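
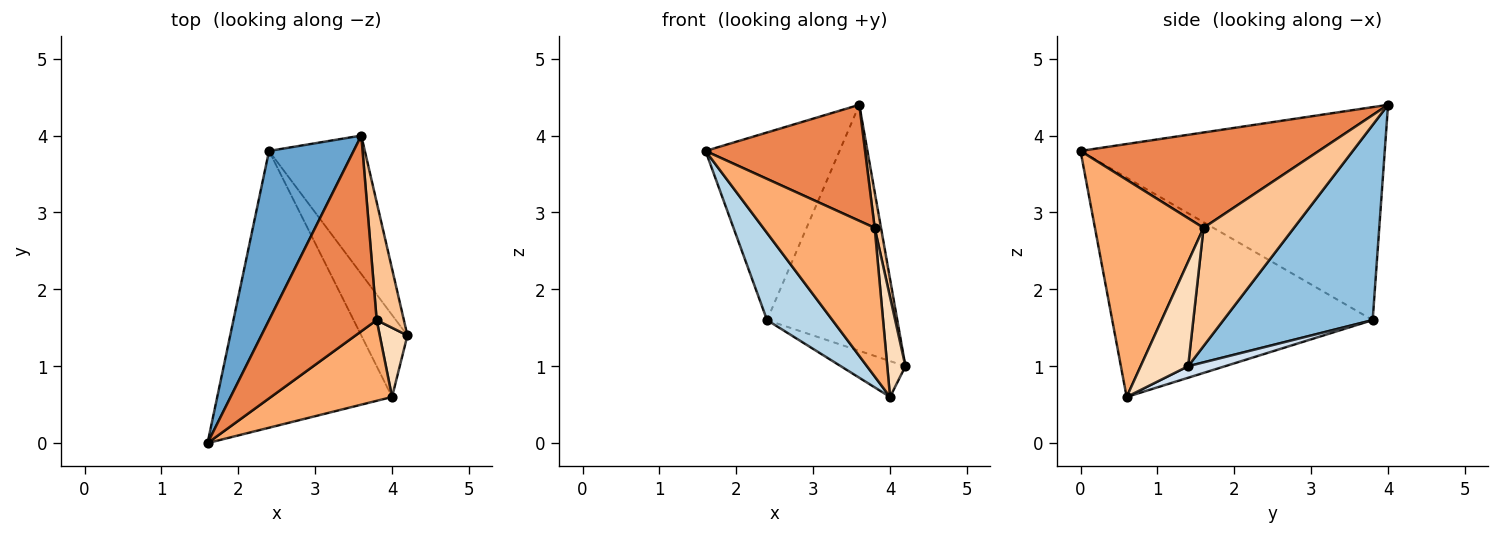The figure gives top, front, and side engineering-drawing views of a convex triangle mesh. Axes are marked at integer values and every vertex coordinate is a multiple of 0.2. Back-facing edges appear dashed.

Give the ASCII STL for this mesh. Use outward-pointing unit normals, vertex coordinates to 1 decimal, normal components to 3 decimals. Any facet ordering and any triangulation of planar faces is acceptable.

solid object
 facet normal -0.860 0.379 0.342
  outer loop
   vertex 2.4 3.8 1.6
   vertex 1.6 0.0 3.8
   vertex 3.6 4.0 4.4
  endloop
 endfacet
 facet normal 0.707 0.617 -0.347
  outer loop
   vertex 2.4 3.8 1.6
   vertex 3.6 4.0 4.4
   vertex 4.2 1.4 1.0
  endloop
 endfacet
 facet normal -0.767 -0.193 -0.612
  outer loop
   vertex 2.4 3.8 1.6
   vertex 4.0 0.6 0.6
   vertex 1.6 0.0 3.8
  endloop
 endfacet
 facet normal 0.223 0.391 -0.893
  outer loop
   vertex 2.4 3.8 1.6
   vertex 4.2 1.4 1.0
   vertex 4.0 0.6 0.6
  endloop
 endfacet
 facet normal 0.606 -0.406 0.684
  outer loop
   vertex 3.8 1.6 2.8
   vertex 3.6 4.0 4.4
   vertex 1.6 0.0 3.8
  endloop
 endfacet
 facet normal 0.650 -0.668 0.363
  outer loop
   vertex 3.8 1.6 2.8
   vertex 1.6 0.0 3.8
   vertex 4.0 0.6 0.6
  endloop
 endfacet
 facet normal 0.972 -0.068 0.224
  outer loop
   vertex 3.8 1.6 2.8
   vertex 4.2 1.4 1.0
   vertex 3.6 4.0 4.4
  endloop
 endfacet
 facet normal 0.907 -0.347 0.240
  outer loop
   vertex 3.8 1.6 2.8
   vertex 4.0 0.6 0.6
   vertex 4.2 1.4 1.0
  endloop
 endfacet
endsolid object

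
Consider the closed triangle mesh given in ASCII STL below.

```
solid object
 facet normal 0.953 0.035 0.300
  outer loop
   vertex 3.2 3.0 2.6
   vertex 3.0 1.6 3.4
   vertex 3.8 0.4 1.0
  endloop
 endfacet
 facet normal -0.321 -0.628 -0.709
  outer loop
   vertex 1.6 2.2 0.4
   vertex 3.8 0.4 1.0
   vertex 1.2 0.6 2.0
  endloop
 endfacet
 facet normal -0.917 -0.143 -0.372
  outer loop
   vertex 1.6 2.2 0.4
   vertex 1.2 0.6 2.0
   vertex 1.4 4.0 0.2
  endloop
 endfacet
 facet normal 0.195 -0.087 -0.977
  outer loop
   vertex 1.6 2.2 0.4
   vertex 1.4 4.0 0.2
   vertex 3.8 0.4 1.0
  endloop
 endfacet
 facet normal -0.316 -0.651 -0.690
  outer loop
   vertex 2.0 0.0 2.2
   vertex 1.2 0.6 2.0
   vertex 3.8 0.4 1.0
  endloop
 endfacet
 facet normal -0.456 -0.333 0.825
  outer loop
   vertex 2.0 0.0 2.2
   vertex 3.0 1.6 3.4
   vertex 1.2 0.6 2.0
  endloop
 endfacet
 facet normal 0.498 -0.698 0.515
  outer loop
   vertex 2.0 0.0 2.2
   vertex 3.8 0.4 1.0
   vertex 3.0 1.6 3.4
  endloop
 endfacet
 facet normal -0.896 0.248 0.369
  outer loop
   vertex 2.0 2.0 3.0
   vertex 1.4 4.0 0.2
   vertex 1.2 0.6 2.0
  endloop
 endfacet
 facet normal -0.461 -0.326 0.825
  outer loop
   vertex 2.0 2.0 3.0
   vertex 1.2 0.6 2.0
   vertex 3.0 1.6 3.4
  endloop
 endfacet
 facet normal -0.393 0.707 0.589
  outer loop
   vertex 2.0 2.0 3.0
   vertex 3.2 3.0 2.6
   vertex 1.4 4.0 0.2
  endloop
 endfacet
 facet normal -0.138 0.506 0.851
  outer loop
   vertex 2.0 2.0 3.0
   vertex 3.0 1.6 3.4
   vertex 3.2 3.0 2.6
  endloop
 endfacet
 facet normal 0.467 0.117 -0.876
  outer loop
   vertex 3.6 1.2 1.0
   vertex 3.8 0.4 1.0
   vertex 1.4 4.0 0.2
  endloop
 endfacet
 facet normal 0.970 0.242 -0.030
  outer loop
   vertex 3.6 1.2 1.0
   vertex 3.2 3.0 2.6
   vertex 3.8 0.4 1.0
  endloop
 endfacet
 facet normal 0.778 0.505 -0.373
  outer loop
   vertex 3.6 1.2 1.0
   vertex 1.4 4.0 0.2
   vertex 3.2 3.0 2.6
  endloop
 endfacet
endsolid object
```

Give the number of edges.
21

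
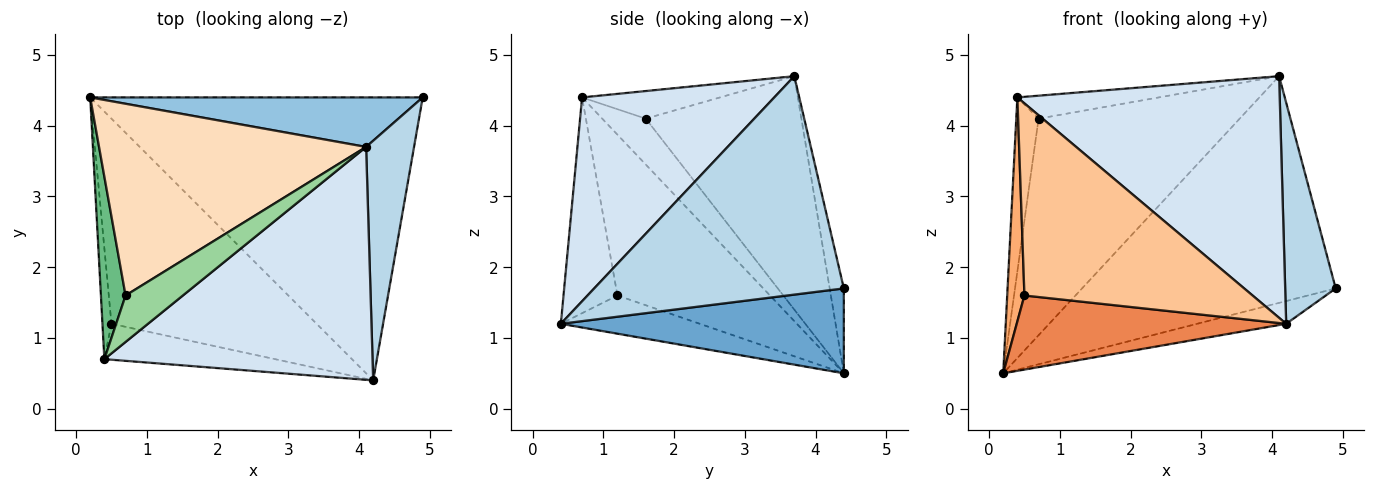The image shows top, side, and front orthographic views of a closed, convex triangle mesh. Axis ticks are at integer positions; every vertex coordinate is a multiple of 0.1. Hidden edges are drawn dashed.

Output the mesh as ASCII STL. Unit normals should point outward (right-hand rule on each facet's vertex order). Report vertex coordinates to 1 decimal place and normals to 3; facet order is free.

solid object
 facet normal 0.247 0.078 -0.966
  outer loop
   vertex 4.2 0.4 1.2
   vertex 0.2 4.4 0.5
   vertex 4.9 4.4 1.7
  endloop
 endfacet
 facet normal -0.054 0.976 0.213
  outer loop
   vertex 4.1 3.7 4.7
   vertex 4.9 4.4 1.7
   vertex 0.2 4.4 0.5
  endloop
 endfacet
 facet normal 0.958 -0.194 0.210
  outer loop
   vertex 4.1 3.7 4.7
   vertex 4.2 0.4 1.2
   vertex 4.9 4.4 1.7
  endloop
 endfacet
 facet normal 0.467 -0.637 0.614
  outer loop
   vertex 0.4 0.7 4.4
   vertex 4.2 0.4 1.2
   vertex 4.1 3.7 4.7
  endloop
 endfacet
 facet normal -0.173 -0.335 -0.926
  outer loop
   vertex 0.5 1.2 1.6
   vertex 0.2 4.4 0.5
   vertex 4.2 0.4 1.2
  endloop
 endfacet
 facet normal -0.992 -0.112 -0.055
  outer loop
   vertex 0.5 1.2 1.6
   vertex 0.4 0.7 4.4
   vertex 0.2 4.4 0.5
  endloop
 endfacet
 facet normal -0.226 -0.957 -0.179
  outer loop
   vertex 0.5 1.2 1.6
   vertex 4.2 0.4 1.2
   vertex 0.4 0.7 4.4
  endloop
 endfacet
 facet normal -0.501 0.648 0.574
  outer loop
   vertex 0.7 1.6 4.1
   vertex 4.1 3.7 4.7
   vertex 0.2 4.4 0.5
  endloop
 endfacet
 facet normal -0.803 0.411 0.432
  outer loop
   vertex 0.7 1.6 4.1
   vertex 0.2 4.4 0.5
   vertex 0.4 0.7 4.4
  endloop
 endfacet
 facet normal -0.396 0.407 0.823
  outer loop
   vertex 0.7 1.6 4.1
   vertex 0.4 0.7 4.4
   vertex 4.1 3.7 4.7
  endloop
 endfacet
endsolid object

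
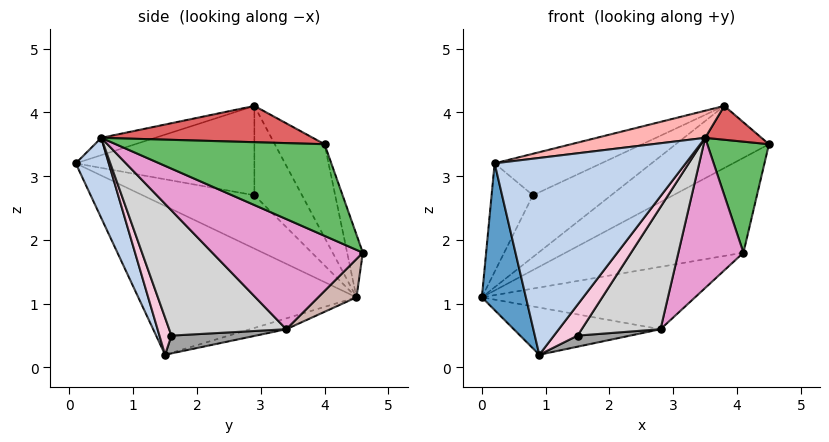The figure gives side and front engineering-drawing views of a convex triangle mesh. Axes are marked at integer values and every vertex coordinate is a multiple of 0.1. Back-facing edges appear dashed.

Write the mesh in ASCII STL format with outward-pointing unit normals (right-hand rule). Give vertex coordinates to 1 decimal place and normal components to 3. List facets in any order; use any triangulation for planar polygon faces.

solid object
 facet normal -0.933 -0.188 -0.306
  outer loop
   vertex 0.9 1.5 0.2
   vertex 0.2 0.1 3.2
   vertex 0.0 4.5 1.1
  endloop
 endfacet
 facet normal 0.157 -0.908 -0.387
  outer loop
   vertex 3.5 0.5 3.6
   vertex 0.2 0.1 3.2
   vertex 0.9 1.5 0.2
  endloop
 endfacet
 facet normal -0.727 0.269 0.632
  outer loop
   vertex 0.8 2.9 2.7
   vertex 0.0 4.5 1.1
   vertex 0.2 0.1 3.2
  endloop
 endfacet
 facet normal -0.082 0.934 0.349
  outer loop
   vertex 4.1 4.6 1.8
   vertex 0.0 4.5 1.1
   vertex 4.5 4.0 3.5
  endloop
 endfacet
 facet normal 0.912 -0.269 -0.310
  outer loop
   vertex 4.1 4.6 1.8
   vertex 4.5 4.0 3.5
   vertex 3.5 0.5 3.6
  endloop
 endfacet
 facet normal -0.410 0.245 0.879
  outer loop
   vertex 3.8 2.9 4.1
   vertex 0.8 2.9 2.7
   vertex 0.2 0.1 3.2
  endloop
 endfacet
 facet normal 0.808 -0.215 0.548
  outer loop
   vertex 3.8 2.9 4.1
   vertex 3.5 0.5 3.6
   vertex 4.5 4.0 3.5
  endloop
 endfacet
 facet normal -0.095 -0.192 0.977
  outer loop
   vertex 3.8 2.9 4.1
   vertex 0.2 0.1 3.2
   vertex 3.5 0.5 3.6
  endloop
 endfacet
 facet normal -0.322 0.603 0.730
  outer loop
   vertex 3.8 2.9 4.1
   vertex 4.5 4.0 3.5
   vertex 0.0 4.5 1.1
  endloop
 endfacet
 facet normal -0.347 0.571 0.744
  outer loop
   vertex 3.8 2.9 4.1
   vertex 0.0 4.5 1.1
   vertex 0.8 2.9 2.7
  endloop
 endfacet
 facet normal -0.066 0.268 -0.961
  outer loop
   vertex 2.8 3.4 0.6
   vertex 0.9 1.5 0.2
   vertex 0.0 4.5 1.1
  endloop
 endfacet
 facet normal 0.114 0.638 -0.762
  outer loop
   vertex 2.8 3.4 0.6
   vertex 0.0 4.5 1.1
   vertex 4.1 4.6 1.8
  endloop
 endfacet
 facet normal 0.788 -0.341 -0.513
  outer loop
   vertex 2.8 3.4 0.6
   vertex 4.1 4.6 1.8
   vertex 3.5 0.5 3.6
  endloop
 endfacet
 facet normal 0.387 -0.762 -0.520
  outer loop
   vertex 1.5 1.6 0.5
   vertex 3.5 0.5 3.6
   vertex 0.9 1.5 0.2
  endloop
 endfacet
 facet normal 0.466 -0.290 -0.836
  outer loop
   vertex 1.5 1.6 0.5
   vertex 0.9 1.5 0.2
   vertex 2.8 3.4 0.6
  endloop
 endfacet
 facet normal 0.669 -0.450 -0.591
  outer loop
   vertex 1.5 1.6 0.5
   vertex 2.8 3.4 0.6
   vertex 3.5 0.5 3.6
  endloop
 endfacet
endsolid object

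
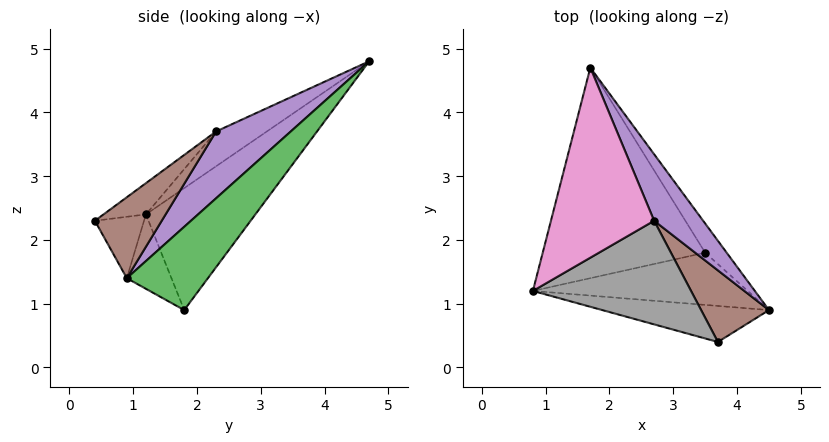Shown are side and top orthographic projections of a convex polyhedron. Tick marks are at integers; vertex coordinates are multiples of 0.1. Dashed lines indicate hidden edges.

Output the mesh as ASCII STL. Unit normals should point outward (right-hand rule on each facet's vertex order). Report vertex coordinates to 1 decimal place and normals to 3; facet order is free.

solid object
 facet normal -0.245 -0.664 -0.706
  outer loop
   vertex 3.5 1.8 0.9
   vertex 4.5 0.9 1.4
   vertex 0.8 1.2 2.4
  endloop
 endfacet
 facet normal -0.491 0.575 -0.654
  outer loop
   vertex 3.5 1.8 0.9
   vertex 0.8 1.2 2.4
   vertex 1.7 4.7 4.8
  endloop
 endfacet
 facet normal 0.707 0.684 -0.182
  outer loop
   vertex 3.5 1.8 0.9
   vertex 1.7 4.7 4.8
   vertex 4.5 0.9 1.4
  endloop
 endfacet
 facet normal -0.228 -0.751 -0.620
  outer loop
   vertex 3.7 0.4 2.3
   vertex 0.8 1.2 2.4
   vertex 4.5 0.9 1.4
  endloop
 endfacet
 facet normal 0.805 0.065 0.590
  outer loop
   vertex 2.7 2.3 3.7
   vertex 4.5 0.9 1.4
   vertex 1.7 4.7 4.8
  endloop
 endfacet
 facet normal 0.765 -0.070 0.641
  outer loop
   vertex 2.7 2.3 3.7
   vertex 3.7 0.4 2.3
   vertex 4.5 0.9 1.4
  endloop
 endfacet
 facet normal -0.278 -0.494 0.824
  outer loop
   vertex 2.7 2.3 3.7
   vertex 1.7 4.7 4.8
   vertex 0.8 1.2 2.4
  endloop
 endfacet
 facet normal -0.149 -0.636 0.757
  outer loop
   vertex 2.7 2.3 3.7
   vertex 0.8 1.2 2.4
   vertex 3.7 0.4 2.3
  endloop
 endfacet
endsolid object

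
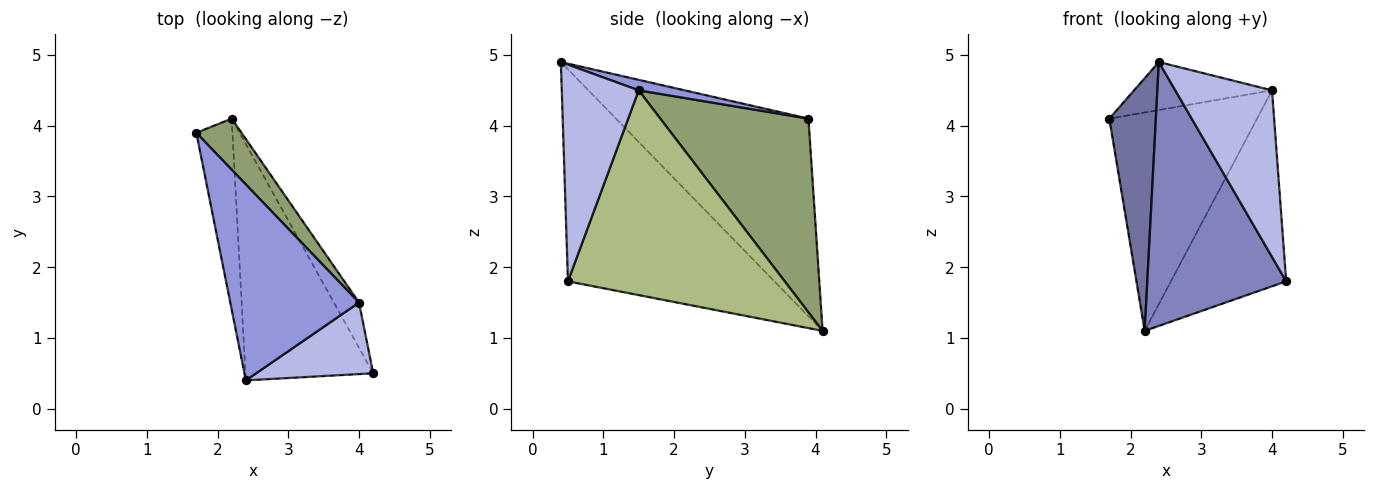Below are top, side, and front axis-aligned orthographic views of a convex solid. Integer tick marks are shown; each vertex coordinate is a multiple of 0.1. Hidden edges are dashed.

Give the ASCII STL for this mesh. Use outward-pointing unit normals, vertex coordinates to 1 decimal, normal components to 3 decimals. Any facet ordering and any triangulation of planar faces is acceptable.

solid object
 facet normal -0.957 -0.231 -0.175
  outer loop
   vertex 2.2 4.1 1.1
   vertex 2.4 0.4 4.9
   vertex 1.7 3.9 4.1
  endloop
 endfacet
 facet normal -0.742 -0.499 -0.447
  outer loop
   vertex 2.2 4.1 1.1
   vertex 4.2 0.5 1.8
   vertex 2.4 0.4 4.9
  endloop
 endfacet
 facet normal 0.079 0.237 0.968
  outer loop
   vertex 4.0 1.5 4.5
   vertex 1.7 3.9 4.1
   vertex 2.4 0.4 4.9
  endloop
 endfacet
 facet normal 0.590 -0.742 0.319
  outer loop
   vertex 4.0 1.5 4.5
   vertex 2.4 0.4 4.9
   vertex 4.2 0.5 1.8
  endloop
 endfacet
 facet normal 0.699 0.697 0.163
  outer loop
   vertex 4.0 1.5 4.5
   vertex 2.2 4.1 1.1
   vertex 1.7 3.9 4.1
  endloop
 endfacet
 facet normal 0.878 0.467 -0.108
  outer loop
   vertex 4.0 1.5 4.5
   vertex 4.2 0.5 1.8
   vertex 2.2 4.1 1.1
  endloop
 endfacet
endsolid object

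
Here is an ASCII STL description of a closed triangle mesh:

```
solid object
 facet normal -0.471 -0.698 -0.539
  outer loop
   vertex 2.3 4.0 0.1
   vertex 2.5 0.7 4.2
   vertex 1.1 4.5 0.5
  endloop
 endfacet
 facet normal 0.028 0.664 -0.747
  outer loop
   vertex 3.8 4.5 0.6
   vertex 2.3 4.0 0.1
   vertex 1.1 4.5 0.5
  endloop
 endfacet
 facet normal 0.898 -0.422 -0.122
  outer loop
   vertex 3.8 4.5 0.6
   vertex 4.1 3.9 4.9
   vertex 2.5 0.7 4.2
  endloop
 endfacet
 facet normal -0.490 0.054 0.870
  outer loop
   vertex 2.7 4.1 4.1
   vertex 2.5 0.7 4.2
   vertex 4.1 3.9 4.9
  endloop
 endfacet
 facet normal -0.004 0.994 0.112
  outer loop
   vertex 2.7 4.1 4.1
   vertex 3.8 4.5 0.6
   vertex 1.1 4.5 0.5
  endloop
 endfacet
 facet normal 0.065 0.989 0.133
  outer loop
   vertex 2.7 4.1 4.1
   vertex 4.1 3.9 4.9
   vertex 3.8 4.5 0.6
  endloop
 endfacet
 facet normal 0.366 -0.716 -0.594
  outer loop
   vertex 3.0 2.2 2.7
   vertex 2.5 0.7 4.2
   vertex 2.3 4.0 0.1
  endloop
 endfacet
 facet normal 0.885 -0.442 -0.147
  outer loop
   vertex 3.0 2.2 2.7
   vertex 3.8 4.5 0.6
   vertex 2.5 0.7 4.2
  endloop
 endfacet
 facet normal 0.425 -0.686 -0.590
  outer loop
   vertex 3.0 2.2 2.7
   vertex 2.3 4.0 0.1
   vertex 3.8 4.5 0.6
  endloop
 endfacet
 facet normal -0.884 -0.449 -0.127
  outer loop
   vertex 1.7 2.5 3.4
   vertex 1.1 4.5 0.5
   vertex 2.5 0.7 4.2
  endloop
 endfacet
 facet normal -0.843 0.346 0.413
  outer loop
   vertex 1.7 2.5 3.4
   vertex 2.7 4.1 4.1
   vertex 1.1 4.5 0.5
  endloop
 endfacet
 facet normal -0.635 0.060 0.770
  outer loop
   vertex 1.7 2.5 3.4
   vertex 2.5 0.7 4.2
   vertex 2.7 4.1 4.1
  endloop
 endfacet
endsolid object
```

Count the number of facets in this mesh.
12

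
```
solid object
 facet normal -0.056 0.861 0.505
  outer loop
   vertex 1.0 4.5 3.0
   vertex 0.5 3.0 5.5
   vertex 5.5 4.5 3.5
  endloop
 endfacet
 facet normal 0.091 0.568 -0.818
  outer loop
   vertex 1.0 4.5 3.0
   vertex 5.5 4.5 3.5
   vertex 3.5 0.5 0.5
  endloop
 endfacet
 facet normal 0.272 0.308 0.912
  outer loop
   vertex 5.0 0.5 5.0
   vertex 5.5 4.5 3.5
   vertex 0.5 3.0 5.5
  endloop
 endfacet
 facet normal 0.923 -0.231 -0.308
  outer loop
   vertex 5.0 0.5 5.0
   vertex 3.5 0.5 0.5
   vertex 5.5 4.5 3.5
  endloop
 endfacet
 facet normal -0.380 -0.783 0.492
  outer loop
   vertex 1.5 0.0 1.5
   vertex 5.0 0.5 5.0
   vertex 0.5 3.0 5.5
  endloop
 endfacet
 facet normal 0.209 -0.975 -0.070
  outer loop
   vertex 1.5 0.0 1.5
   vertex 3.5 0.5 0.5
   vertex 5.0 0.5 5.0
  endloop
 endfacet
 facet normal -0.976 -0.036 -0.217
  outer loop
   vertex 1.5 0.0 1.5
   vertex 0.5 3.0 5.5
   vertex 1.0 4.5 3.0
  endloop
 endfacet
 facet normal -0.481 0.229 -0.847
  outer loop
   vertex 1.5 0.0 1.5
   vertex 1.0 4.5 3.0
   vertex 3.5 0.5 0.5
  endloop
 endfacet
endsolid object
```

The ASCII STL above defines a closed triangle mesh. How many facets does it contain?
8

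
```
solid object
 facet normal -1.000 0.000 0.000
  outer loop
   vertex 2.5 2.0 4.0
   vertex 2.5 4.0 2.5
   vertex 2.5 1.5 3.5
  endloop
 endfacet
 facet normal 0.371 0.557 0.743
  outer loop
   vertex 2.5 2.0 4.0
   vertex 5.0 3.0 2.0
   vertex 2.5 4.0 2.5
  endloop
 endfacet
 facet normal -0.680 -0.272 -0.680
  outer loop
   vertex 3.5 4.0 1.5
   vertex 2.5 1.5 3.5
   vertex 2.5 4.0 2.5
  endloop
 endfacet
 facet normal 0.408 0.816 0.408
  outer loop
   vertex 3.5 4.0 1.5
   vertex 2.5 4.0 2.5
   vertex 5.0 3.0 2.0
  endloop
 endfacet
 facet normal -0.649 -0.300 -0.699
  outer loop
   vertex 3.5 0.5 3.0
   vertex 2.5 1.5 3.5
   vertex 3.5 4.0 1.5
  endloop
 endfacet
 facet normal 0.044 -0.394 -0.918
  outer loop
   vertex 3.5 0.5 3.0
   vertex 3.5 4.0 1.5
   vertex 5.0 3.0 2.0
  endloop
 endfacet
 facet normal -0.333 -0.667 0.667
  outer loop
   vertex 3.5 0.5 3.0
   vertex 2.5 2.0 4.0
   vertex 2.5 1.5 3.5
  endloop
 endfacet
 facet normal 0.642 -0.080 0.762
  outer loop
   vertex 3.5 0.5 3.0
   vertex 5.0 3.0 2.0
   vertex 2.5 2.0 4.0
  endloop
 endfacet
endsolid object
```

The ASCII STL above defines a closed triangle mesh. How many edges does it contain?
12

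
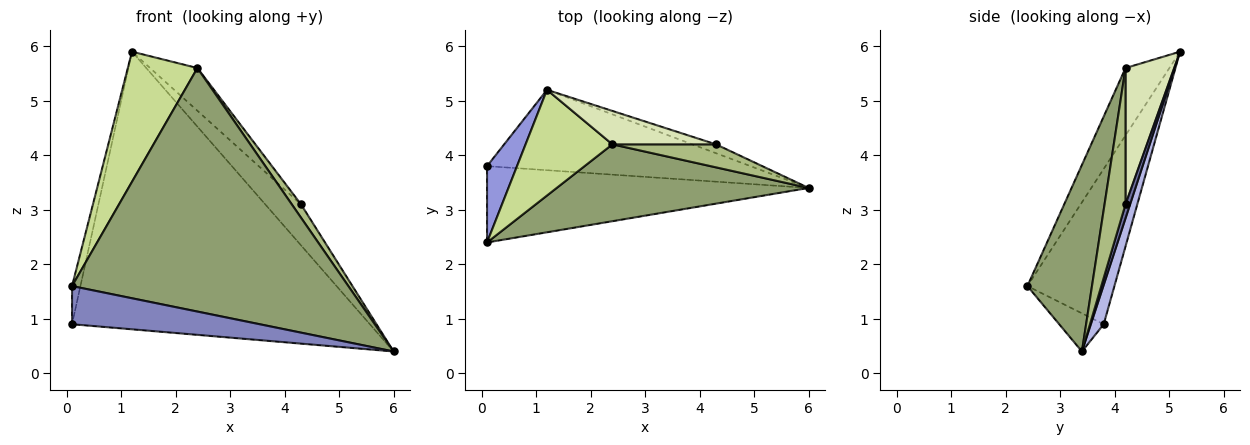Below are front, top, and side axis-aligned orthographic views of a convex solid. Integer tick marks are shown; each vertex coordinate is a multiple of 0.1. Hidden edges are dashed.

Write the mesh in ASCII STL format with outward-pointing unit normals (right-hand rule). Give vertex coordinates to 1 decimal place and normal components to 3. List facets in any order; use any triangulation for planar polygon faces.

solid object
 facet normal 0.124 0.970 -0.210
  outer loop
   vertex 4.3 4.2 3.1
   vertex 6.0 3.4 0.4
   vertex 1.2 5.2 5.9
  endloop
 endfacet
 facet normal -0.106 -0.445 -0.889
  outer loop
   vertex 0.1 3.8 0.9
   vertex 6.0 3.4 0.4
   vertex 0.1 2.4 1.6
  endloop
 endfacet
 facet normal -0.978 0.094 0.189
  outer loop
   vertex 0.1 3.8 0.9
   vertex 0.1 2.4 1.6
   vertex 1.2 5.2 5.9
  endloop
 endfacet
 facet normal 0.042 0.960 -0.278
  outer loop
   vertex 0.1 3.8 0.9
   vertex 1.2 5.2 5.9
   vertex 6.0 3.4 0.4
  endloop
 endfacet
 facet normal 0.218 -0.931 0.294
  outer loop
   vertex 2.4 4.2 5.6
   vertex 0.1 2.4 1.6
   vertex 6.0 3.4 0.4
  endloop
 endfacet
 facet normal 0.751 -0.331 0.571
  outer loop
   vertex 2.4 4.2 5.6
   vertex 6.0 3.4 0.4
   vertex 4.3 4.2 3.1
  endloop
 endfacet
 facet normal -0.439 -0.697 0.566
  outer loop
   vertex 2.4 4.2 5.6
   vertex 1.2 5.2 5.9
   vertex 0.1 2.4 1.6
  endloop
 endfacet
 facet normal 0.630 0.612 0.479
  outer loop
   vertex 2.4 4.2 5.6
   vertex 4.3 4.2 3.1
   vertex 1.2 5.2 5.9
  endloop
 endfacet
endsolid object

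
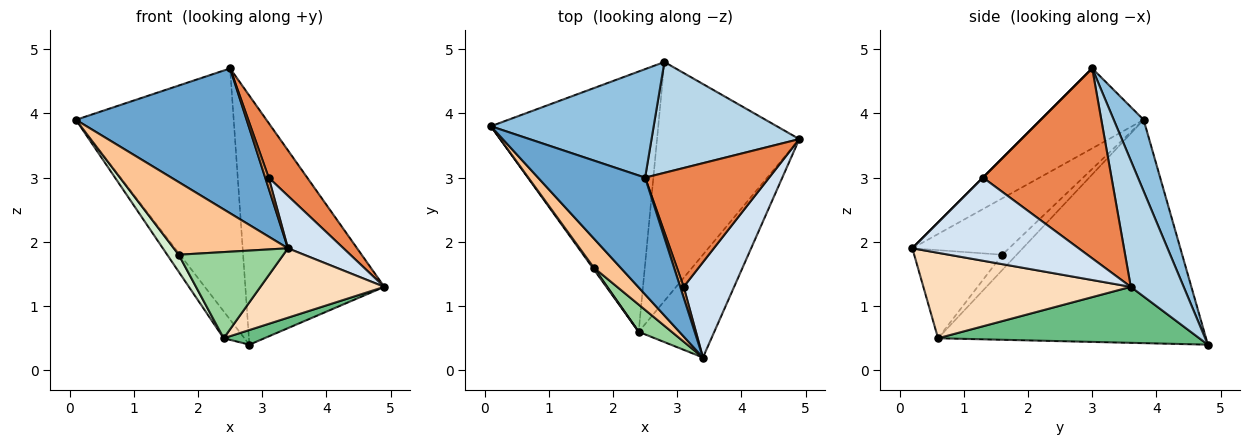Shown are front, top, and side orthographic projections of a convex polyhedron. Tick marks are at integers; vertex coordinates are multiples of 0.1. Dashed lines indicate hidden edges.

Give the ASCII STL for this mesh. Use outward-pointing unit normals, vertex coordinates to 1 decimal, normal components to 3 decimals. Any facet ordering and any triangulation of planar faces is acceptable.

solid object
 facet normal -0.424 -0.705 0.568
  outer loop
   vertex 2.5 3.0 4.7
   vertex 0.1 3.8 3.9
   vertex 3.4 0.2 1.9
  endloop
 endfacet
 facet normal 0.171 0.904 0.391
  outer loop
   vertex 2.8 4.8 0.4
   vertex 0.1 3.8 3.9
   vertex 2.5 3.0 4.7
  endloop
 endfacet
 facet normal 0.328 0.863 0.384
  outer loop
   vertex 2.8 4.8 0.4
   vertex 2.5 3.0 4.7
   vertex 4.9 3.6 1.3
  endloop
 endfacet
 facet normal 0.822 -0.275 0.499
  outer loop
   vertex 3.1 1.3 3.0
   vertex 3.4 0.2 1.9
   vertex 4.9 3.6 1.3
  endloop
 endfacet
 facet normal 0.812 -0.244 0.530
  outer loop
   vertex 3.1 1.3 3.0
   vertex 4.9 3.6 1.3
   vertex 2.5 3.0 4.7
  endloop
 endfacet
 facet normal 0.000 -0.707 0.707
  outer loop
   vertex 3.1 1.3 3.0
   vertex 2.5 3.0 4.7
   vertex 3.4 0.2 1.9
  endloop
 endfacet
 facet normal -0.618 -0.729 0.293
  outer loop
   vertex 1.7 1.6 1.8
   vertex 3.4 0.2 1.9
   vertex 0.1 3.8 3.9
  endloop
 endfacet
 facet normal 0.684 -0.408 -0.605
  outer loop
   vertex 2.4 0.6 0.5
   vertex 4.9 3.6 1.3
   vertex 3.4 0.2 1.9
  endloop
 endfacet
 facet normal 0.366 -0.057 -0.929
  outer loop
   vertex 2.4 0.6 0.5
   vertex 2.8 4.8 0.4
   vertex 4.9 3.6 1.3
  endloop
 endfacet
 facet normal -0.626 -0.744 0.235
  outer loop
   vertex 2.4 0.6 0.5
   vertex 3.4 0.2 1.9
   vertex 1.7 1.6 1.8
  endloop
 endfacet
 facet normal -0.799 0.062 -0.599
  outer loop
   vertex 2.4 0.6 0.5
   vertex 0.1 3.8 3.9
   vertex 2.8 4.8 0.4
  endloop
 endfacet
 facet normal -0.778 -0.625 0.061
  outer loop
   vertex 2.4 0.6 0.5
   vertex 1.7 1.6 1.8
   vertex 0.1 3.8 3.9
  endloop
 endfacet
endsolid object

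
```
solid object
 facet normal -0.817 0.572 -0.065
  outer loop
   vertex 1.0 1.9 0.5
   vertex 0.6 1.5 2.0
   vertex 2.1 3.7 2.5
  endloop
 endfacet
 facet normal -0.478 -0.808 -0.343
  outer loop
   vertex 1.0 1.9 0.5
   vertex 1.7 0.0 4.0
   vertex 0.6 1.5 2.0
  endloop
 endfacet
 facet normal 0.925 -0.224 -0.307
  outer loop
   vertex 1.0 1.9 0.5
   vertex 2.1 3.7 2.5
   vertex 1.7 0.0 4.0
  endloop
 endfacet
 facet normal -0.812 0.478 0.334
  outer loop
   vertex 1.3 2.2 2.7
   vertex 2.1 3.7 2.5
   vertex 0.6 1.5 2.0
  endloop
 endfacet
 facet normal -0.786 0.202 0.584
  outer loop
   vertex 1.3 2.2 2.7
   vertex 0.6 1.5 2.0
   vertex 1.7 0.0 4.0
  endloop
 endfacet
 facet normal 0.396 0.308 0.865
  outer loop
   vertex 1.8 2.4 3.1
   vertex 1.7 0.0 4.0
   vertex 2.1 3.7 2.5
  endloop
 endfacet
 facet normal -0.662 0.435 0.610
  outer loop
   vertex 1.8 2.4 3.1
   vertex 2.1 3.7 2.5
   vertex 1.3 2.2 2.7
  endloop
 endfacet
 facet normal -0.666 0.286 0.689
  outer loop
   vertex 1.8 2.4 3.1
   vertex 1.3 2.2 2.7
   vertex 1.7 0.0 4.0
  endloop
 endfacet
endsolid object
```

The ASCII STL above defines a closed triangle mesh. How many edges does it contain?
12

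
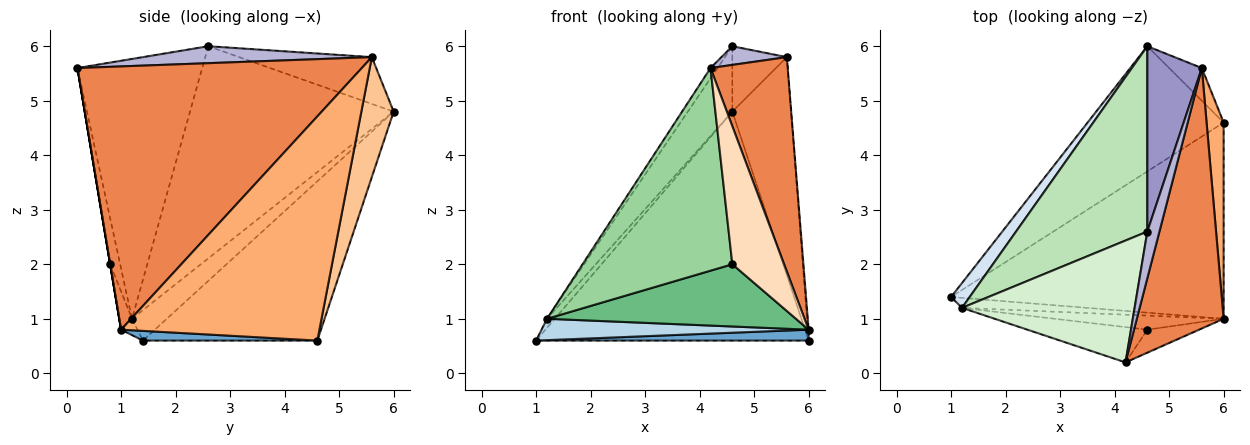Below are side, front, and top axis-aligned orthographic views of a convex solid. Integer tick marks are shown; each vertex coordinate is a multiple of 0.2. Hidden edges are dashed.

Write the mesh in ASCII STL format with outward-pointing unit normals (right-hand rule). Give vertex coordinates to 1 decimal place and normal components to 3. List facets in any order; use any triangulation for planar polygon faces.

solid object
 facet normal 0.035 -0.055 -0.998
  outer loop
   vertex 6.0 4.6 0.6
   vertex 6.0 1.0 0.8
   vertex 1.0 1.4 0.6
  endloop
 endfacet
 facet normal -0.490 0.765 -0.418
  outer loop
   vertex 6.0 4.6 0.6
   vertex 1.0 1.4 0.6
   vertex 4.6 6.0 4.8
  endloop
 endfacet
 facet normal -0.055 -0.904 -0.424
  outer loop
   vertex 1.2 1.2 1.0
   vertex 1.0 1.4 0.6
   vertex 6.0 1.0 0.8
  endloop
 endfacet
 facet normal -0.838 0.188 0.513
  outer loop
   vertex 1.2 1.2 1.0
   vertex 4.6 6.0 4.8
   vertex 1.0 1.4 0.6
  endloop
 endfacet
 facet normal 0.920 -0.250 0.303
  outer loop
   vertex 5.6 5.6 5.8
   vertex 4.2 0.2 5.6
   vertex 6.0 1.0 0.8
  endloop
 endfacet
 facet normal 0.997 0.004 0.076
  outer loop
   vertex 5.6 5.6 5.8
   vertex 6.0 1.0 0.8
   vertex 6.0 4.6 0.6
  endloop
 endfacet
 facet normal 0.478 0.869 -0.130
  outer loop
   vertex 5.6 5.6 5.8
   vertex 6.0 4.6 0.6
   vertex 4.6 6.0 4.8
  endloop
 endfacet
 facet normal 0.000 -0.986 -0.164
  outer loop
   vertex 4.6 0.8 2.0
   vertex 6.0 1.0 0.8
   vertex 4.2 0.2 5.6
  endloop
 endfacet
 facet normal -0.050 -0.974 -0.220
  outer loop
   vertex 4.6 0.8 2.0
   vertex 1.2 1.2 1.0
   vertex 6.0 1.0 0.8
  endloop
 endfacet
 facet normal -0.065 -0.983 -0.171
  outer loop
   vertex 4.6 0.8 2.0
   vertex 4.2 0.2 5.6
   vertex 1.2 1.2 1.0
  endloop
 endfacet
 facet normal -0.836 0.183 0.517
  outer loop
   vertex 4.6 2.6 6.0
   vertex 4.6 6.0 4.8
   vertex 1.2 1.2 1.0
  endloop
 endfacet
 facet normal -0.832 0.047 0.553
  outer loop
   vertex 4.6 2.6 6.0
   vertex 1.2 1.2 1.0
   vertex 4.2 0.2 5.6
  endloop
 endfacet
 facet normal -0.629 0.259 0.733
  outer loop
   vertex 4.6 2.6 6.0
   vertex 5.6 5.6 5.8
   vertex 4.6 6.0 4.8
  endloop
 endfacet
 facet normal 0.793 -0.226 0.566
  outer loop
   vertex 4.6 2.6 6.0
   vertex 4.2 0.2 5.6
   vertex 5.6 5.6 5.8
  endloop
 endfacet
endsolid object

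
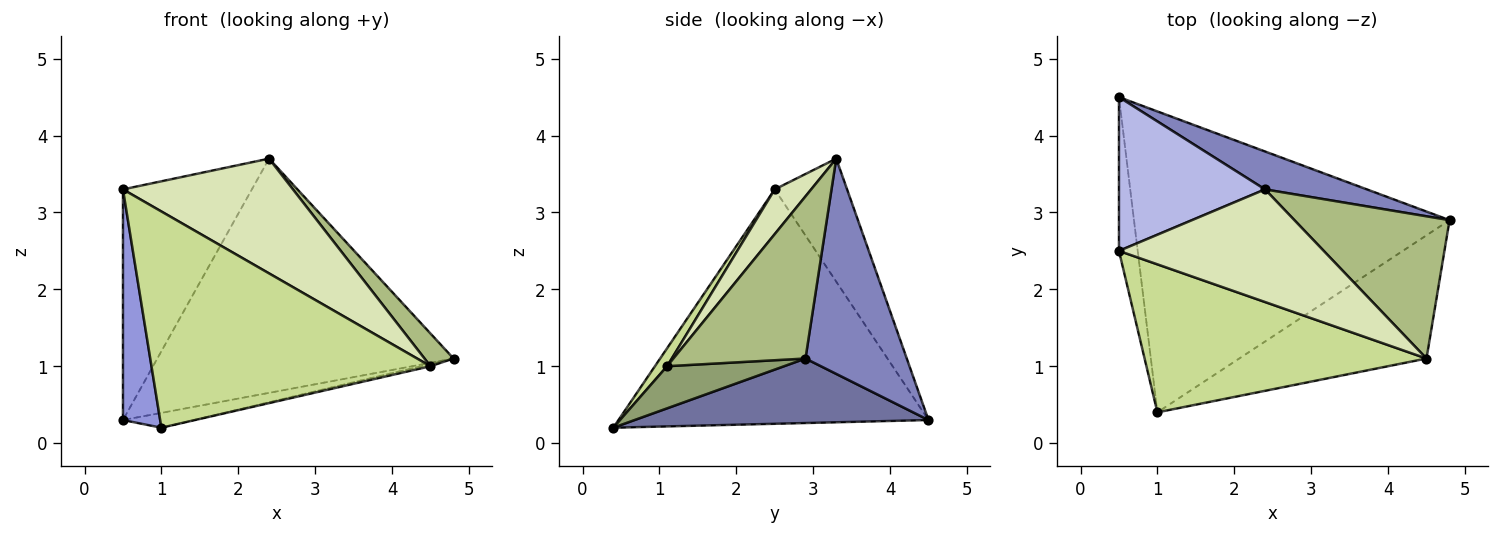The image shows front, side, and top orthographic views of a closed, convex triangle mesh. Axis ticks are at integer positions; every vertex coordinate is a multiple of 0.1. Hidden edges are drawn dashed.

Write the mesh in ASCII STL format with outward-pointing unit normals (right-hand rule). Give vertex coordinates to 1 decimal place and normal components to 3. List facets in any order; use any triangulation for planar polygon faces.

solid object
 facet normal 0.200 0.048 -0.979
  outer loop
   vertex 1.0 0.4 0.2
   vertex 0.5 4.5 0.3
   vertex 4.8 2.9 1.1
  endloop
 endfacet
 facet normal 0.320 0.935 0.151
  outer loop
   vertex 2.4 3.3 3.7
   vertex 4.8 2.9 1.1
   vertex 0.5 4.5 0.3
  endloop
 endfacet
 facet normal -0.990 -0.119 -0.079
  outer loop
   vertex 0.5 2.5 3.3
   vertex 0.5 4.5 0.3
   vertex 1.0 0.4 0.2
  endloop
 endfacet
 facet normal -0.423 0.754 0.503
  outer loop
   vertex 0.5 2.5 3.3
   vertex 2.4 3.3 3.7
   vertex 0.5 4.5 0.3
  endloop
 endfacet
 facet normal 0.219 0.018 -0.975
  outer loop
   vertex 4.5 1.1 1.0
   vertex 1.0 0.4 0.2
   vertex 4.8 2.9 1.1
  endloop
 endfacet
 facet normal 0.714 -0.157 0.683
  outer loop
   vertex 4.5 1.1 1.0
   vertex 4.8 2.9 1.1
   vertex 2.4 3.3 3.7
  endloop
 endfacet
 facet normal 0.036 -0.825 0.564
  outer loop
   vertex 4.5 1.1 1.0
   vertex 0.5 2.5 3.3
   vertex 1.0 0.4 0.2
  endloop
 endfacet
 facet normal 0.151 -0.705 0.692
  outer loop
   vertex 4.5 1.1 1.0
   vertex 2.4 3.3 3.7
   vertex 0.5 2.5 3.3
  endloop
 endfacet
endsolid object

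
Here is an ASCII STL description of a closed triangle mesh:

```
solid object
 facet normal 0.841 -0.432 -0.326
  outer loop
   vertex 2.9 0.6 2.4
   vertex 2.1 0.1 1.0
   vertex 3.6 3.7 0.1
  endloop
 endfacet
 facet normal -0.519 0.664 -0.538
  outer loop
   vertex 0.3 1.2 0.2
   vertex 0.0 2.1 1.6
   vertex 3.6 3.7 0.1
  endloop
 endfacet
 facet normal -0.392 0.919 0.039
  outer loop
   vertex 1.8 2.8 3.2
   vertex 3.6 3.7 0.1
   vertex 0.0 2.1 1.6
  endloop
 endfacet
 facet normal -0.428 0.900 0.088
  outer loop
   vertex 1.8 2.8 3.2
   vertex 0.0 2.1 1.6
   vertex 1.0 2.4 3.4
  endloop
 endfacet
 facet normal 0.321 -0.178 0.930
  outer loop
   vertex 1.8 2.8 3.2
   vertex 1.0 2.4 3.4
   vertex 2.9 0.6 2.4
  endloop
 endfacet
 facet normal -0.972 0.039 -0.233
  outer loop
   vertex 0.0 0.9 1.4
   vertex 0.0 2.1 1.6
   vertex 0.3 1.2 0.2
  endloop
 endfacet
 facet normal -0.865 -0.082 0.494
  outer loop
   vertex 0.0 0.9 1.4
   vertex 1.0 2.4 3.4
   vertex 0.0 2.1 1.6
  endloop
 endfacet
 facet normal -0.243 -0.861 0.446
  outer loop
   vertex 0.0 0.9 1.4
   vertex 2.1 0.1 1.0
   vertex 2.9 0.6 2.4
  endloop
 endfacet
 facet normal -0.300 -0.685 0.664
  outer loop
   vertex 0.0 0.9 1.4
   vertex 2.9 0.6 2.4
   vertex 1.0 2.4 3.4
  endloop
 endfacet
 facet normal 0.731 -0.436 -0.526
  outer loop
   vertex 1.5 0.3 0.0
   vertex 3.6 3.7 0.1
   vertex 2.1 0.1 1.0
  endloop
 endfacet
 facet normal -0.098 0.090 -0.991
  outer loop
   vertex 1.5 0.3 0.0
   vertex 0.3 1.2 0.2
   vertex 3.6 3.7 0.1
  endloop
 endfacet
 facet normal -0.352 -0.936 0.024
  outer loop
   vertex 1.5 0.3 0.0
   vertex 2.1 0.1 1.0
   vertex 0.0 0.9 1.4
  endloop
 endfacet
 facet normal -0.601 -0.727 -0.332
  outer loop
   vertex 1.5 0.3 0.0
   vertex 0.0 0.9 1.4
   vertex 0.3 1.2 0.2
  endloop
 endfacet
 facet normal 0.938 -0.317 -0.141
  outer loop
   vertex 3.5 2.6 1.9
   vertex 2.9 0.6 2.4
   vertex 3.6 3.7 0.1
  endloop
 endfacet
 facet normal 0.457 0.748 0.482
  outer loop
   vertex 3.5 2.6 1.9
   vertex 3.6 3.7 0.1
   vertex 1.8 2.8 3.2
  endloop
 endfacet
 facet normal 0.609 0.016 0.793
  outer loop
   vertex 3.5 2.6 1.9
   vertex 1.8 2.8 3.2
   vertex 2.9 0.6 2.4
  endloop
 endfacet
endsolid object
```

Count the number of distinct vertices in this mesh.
10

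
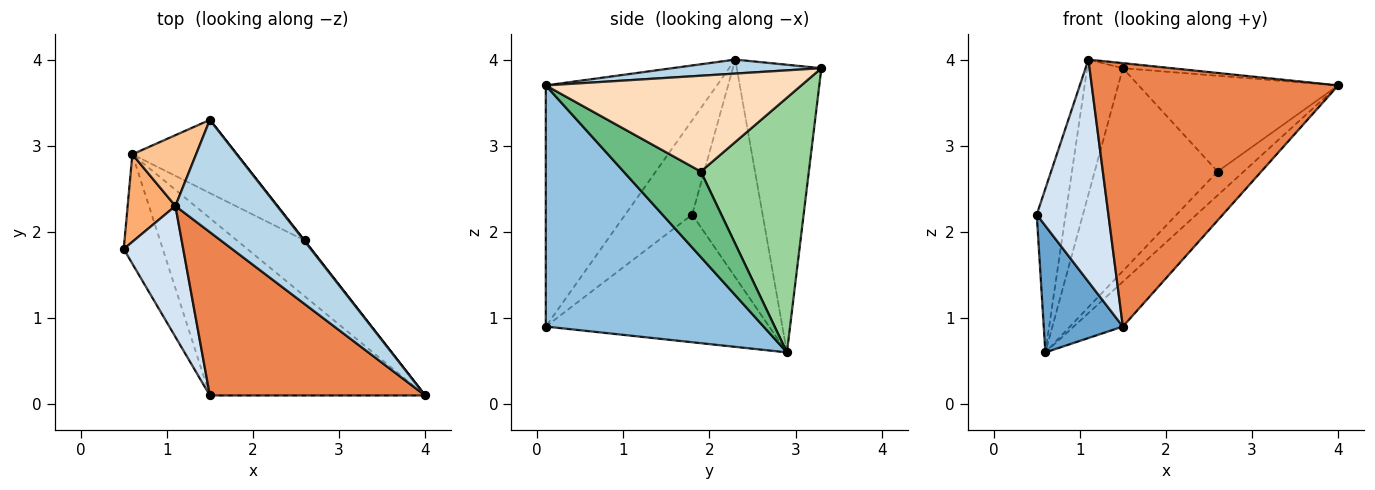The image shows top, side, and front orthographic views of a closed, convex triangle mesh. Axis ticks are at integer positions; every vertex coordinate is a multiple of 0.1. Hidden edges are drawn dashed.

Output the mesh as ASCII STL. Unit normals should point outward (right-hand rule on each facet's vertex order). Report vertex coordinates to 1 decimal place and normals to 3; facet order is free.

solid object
 facet normal -0.906 -0.321 -0.277
  outer loop
   vertex 1.5 0.1 0.9
   vertex 0.5 1.8 2.2
   vertex 0.6 2.9 0.6
  endloop
 endfacet
 facet normal 0.736 0.166 -0.657
  outer loop
   vertex 1.5 0.1 0.9
   vertex 0.6 2.9 0.6
   vertex 4.0 0.1 3.7
  endloop
 endfacet
 facet normal 0.136 0.045 0.990
  outer loop
   vertex 1.1 2.3 4.0
   vertex 4.0 0.1 3.7
   vertex 1.5 3.3 3.9
  endloop
 endfacet
 facet normal -0.627 -0.671 0.395
  outer loop
   vertex 1.1 2.3 4.0
   vertex 0.5 1.8 2.2
   vertex 1.5 0.1 0.9
  endloop
 endfacet
 facet normal -0.508 -0.732 0.454
  outer loop
   vertex 1.1 2.3 4.0
   vertex 1.5 0.1 0.9
   vertex 4.0 0.1 3.7
  endloop
 endfacet
 facet normal -0.907 0.372 0.199
  outer loop
   vertex 1.1 2.3 4.0
   vertex 0.6 2.9 0.6
   vertex 0.5 1.8 2.2
  endloop
 endfacet
 facet normal -0.903 0.381 0.200
  outer loop
   vertex 1.1 2.3 4.0
   vertex 1.5 3.3 3.9
   vertex 0.6 2.9 0.6
  endloop
 endfacet
 facet normal 0.788 0.615 0.004
  outer loop
   vertex 2.6 1.9 2.7
   vertex 1.5 3.3 3.9
   vertex 4.0 0.1 3.7
  endloop
 endfacet
 facet normal 0.758 0.256 -0.600
  outer loop
   vertex 2.6 1.9 2.7
   vertex 4.0 0.1 3.7
   vertex 0.6 2.9 0.6
  endloop
 endfacet
 facet normal 0.637 0.725 -0.262
  outer loop
   vertex 2.6 1.9 2.7
   vertex 0.6 2.9 0.6
   vertex 1.5 3.3 3.9
  endloop
 endfacet
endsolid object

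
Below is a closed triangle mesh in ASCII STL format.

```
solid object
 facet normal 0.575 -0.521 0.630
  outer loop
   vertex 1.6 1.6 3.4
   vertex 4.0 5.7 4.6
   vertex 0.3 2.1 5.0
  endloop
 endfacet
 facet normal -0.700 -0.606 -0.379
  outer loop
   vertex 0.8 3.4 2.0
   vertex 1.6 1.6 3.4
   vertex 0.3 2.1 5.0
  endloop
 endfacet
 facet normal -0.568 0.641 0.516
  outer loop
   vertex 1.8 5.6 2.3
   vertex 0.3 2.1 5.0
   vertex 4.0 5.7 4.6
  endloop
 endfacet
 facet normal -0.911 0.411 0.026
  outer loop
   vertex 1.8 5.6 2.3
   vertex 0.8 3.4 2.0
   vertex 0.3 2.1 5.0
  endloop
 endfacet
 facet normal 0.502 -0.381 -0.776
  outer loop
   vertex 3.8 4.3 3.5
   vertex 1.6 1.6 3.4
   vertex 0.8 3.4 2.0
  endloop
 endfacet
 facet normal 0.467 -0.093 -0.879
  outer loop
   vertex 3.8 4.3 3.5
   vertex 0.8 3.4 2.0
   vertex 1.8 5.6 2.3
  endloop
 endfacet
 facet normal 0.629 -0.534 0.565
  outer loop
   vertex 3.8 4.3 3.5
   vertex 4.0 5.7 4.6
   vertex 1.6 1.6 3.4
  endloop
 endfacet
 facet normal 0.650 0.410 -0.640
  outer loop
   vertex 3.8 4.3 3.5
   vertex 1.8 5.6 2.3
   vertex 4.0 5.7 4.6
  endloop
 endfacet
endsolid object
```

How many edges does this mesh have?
12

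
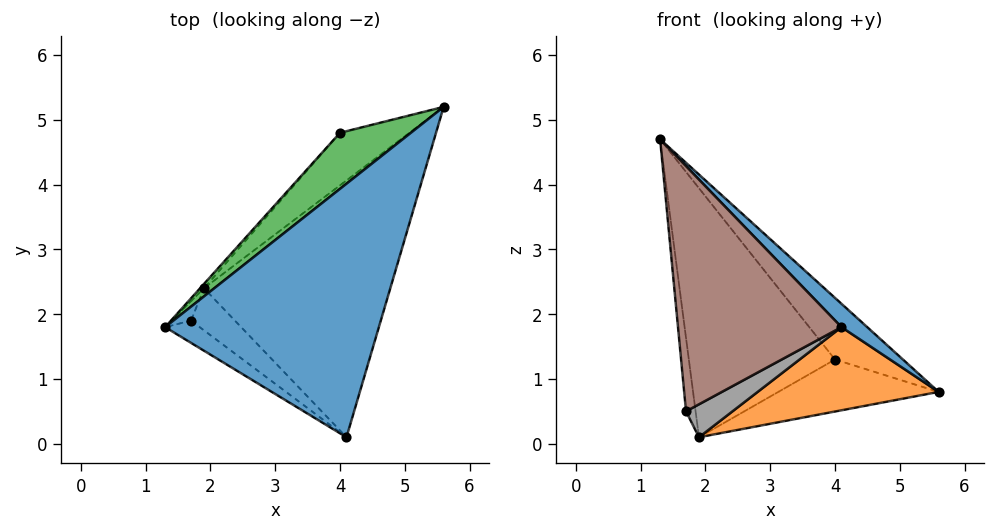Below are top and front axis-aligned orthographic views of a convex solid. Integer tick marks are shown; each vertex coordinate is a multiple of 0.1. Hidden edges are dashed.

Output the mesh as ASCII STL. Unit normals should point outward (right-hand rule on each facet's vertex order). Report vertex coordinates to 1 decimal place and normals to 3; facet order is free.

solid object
 facet normal 0.698 -0.066 0.713
  outer loop
   vertex 4.1 0.1 1.8
   vertex 5.6 5.2 0.8
   vertex 1.3 1.8 4.7
  endloop
 endfacet
 facet normal 0.382 -0.285 -0.879
  outer loop
   vertex 1.9 2.4 0.1
   vertex 5.6 5.2 0.8
   vertex 4.1 0.1 1.8
  endloop
 endfacet
 facet normal 0.025 0.740 0.673
  outer loop
   vertex 4.0 4.8 1.3
   vertex 1.3 1.8 4.7
   vertex 5.6 5.2 0.8
  endloop
 endfacet
 facet normal -0.750 0.662 -0.011
  outer loop
   vertex 4.0 4.8 1.3
   vertex 1.9 2.4 0.1
   vertex 1.3 1.8 4.7
  endloop
 endfacet
 facet normal -0.370 0.654 -0.660
  outer loop
   vertex 4.0 4.8 1.3
   vertex 5.6 5.2 0.8
   vertex 1.9 2.4 0.1
  endloop
 endfacet
 facet normal -0.572 -0.817 -0.074
  outer loop
   vertex 1.7 1.9 0.5
   vertex 4.1 0.1 1.8
   vertex 1.3 1.8 4.7
  endloop
 endfacet
 facet normal -0.946 0.312 -0.083
  outer loop
   vertex 1.7 1.9 0.5
   vertex 1.3 1.8 4.7
   vertex 1.9 2.4 0.1
  endloop
 endfacet
 facet normal -0.035 -0.616 -0.787
  outer loop
   vertex 1.7 1.9 0.5
   vertex 1.9 2.4 0.1
   vertex 4.1 0.1 1.8
  endloop
 endfacet
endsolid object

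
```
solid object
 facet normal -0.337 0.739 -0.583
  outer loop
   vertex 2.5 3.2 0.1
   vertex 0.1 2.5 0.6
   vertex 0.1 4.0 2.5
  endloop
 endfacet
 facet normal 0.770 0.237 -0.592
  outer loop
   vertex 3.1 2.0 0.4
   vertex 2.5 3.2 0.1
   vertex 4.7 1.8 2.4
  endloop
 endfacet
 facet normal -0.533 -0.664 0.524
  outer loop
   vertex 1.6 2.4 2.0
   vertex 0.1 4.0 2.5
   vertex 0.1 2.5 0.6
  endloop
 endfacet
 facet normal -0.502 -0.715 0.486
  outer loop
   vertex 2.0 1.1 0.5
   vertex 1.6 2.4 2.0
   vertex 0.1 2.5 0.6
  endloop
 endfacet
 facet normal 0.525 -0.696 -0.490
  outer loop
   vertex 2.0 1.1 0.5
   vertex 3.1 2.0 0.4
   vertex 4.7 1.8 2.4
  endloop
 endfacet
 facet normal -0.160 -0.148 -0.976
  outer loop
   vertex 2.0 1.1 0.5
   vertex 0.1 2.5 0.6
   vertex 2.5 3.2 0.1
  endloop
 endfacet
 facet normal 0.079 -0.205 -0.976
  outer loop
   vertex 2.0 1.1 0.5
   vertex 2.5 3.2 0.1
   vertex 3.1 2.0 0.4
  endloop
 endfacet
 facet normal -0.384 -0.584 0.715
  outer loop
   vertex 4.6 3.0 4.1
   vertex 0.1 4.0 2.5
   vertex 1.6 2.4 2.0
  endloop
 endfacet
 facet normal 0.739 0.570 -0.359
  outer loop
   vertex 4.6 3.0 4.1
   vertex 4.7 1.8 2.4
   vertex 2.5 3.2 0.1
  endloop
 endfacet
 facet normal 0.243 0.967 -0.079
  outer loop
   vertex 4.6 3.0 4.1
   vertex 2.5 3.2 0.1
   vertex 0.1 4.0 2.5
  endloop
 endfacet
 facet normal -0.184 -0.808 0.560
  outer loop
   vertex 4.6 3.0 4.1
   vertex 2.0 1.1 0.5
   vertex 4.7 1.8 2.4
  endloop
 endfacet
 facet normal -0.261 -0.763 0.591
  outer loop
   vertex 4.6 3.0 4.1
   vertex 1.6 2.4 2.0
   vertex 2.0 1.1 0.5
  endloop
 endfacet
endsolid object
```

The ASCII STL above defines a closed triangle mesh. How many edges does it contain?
18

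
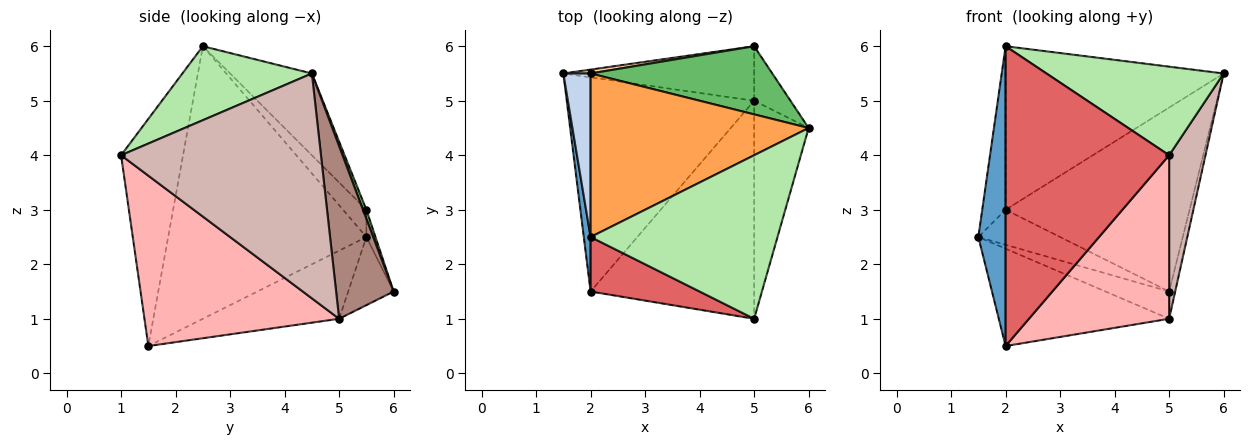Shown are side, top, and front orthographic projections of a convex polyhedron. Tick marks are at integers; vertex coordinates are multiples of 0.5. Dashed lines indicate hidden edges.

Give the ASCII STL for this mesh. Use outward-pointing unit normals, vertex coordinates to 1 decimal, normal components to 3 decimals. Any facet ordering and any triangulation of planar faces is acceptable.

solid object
 facet normal -0.990 -0.136 0.025
  outer loop
   vertex 2.0 2.5 6.0
   vertex 1.5 5.5 2.5
   vertex 2.0 1.5 0.5
  endloop
 endfacet
 facet normal -0.577 0.577 0.577
  outer loop
   vertex 2.0 5.5 3.0
   vertex 1.5 5.5 2.5
   vertex 2.0 2.5 6.0
  endloop
 endfacet
 facet normal -0.256 0.683 0.683
  outer loop
   vertex 2.0 5.5 3.0
   vertex 2.0 2.5 6.0
   vertex 6.0 4.5 5.5
  endloop
 endfacet
 facet normal -0.110 0.988 0.110
  outer loop
   vertex 2.0 5.5 3.0
   vertex 5.0 6.0 1.5
   vertex 1.5 5.5 2.5
  endloop
 endfacet
 facet normal 0.017 0.938 0.347
  outer loop
   vertex 2.0 5.5 3.0
   vertex 6.0 4.5 5.5
   vertex 5.0 6.0 1.5
  endloop
 endfacet
 facet normal 0.329 -0.450 0.830
  outer loop
   vertex 5.0 1.0 4.0
   vertex 6.0 4.5 5.5
   vertex 2.0 2.5 6.0
  endloop
 endfacet
 facet normal -0.349 -0.922 0.168
  outer loop
   vertex 5.0 1.0 4.0
   vertex 2.0 2.5 6.0
   vertex 2.0 1.5 0.5
  endloop
 endfacet
 facet normal 0.640 -0.461 -0.615
  outer loop
   vertex 5.0 5.0 1.0
   vertex 5.0 1.0 4.0
   vertex 2.0 1.5 0.5
  endloop
 endfacet
 facet normal -0.314 0.393 -0.864
  outer loop
   vertex 5.0 5.0 1.0
   vertex 2.0 1.5 0.5
   vertex 1.5 5.5 2.5
  endloop
 endfacet
 facet normal -0.304 0.426 -0.852
  outer loop
   vertex 5.0 5.0 1.0
   vertex 1.5 5.5 2.5
   vertex 5.0 6.0 1.5
  endloop
 endfacet
 facet normal 0.973 0.102 -0.205
  outer loop
   vertex 5.0 5.0 1.0
   vertex 5.0 6.0 1.5
   vertex 6.0 4.5 5.5
  endloop
 endfacet
 facet normal 0.957 -0.174 -0.232
  outer loop
   vertex 5.0 5.0 1.0
   vertex 6.0 4.5 5.5
   vertex 5.0 1.0 4.0
  endloop
 endfacet
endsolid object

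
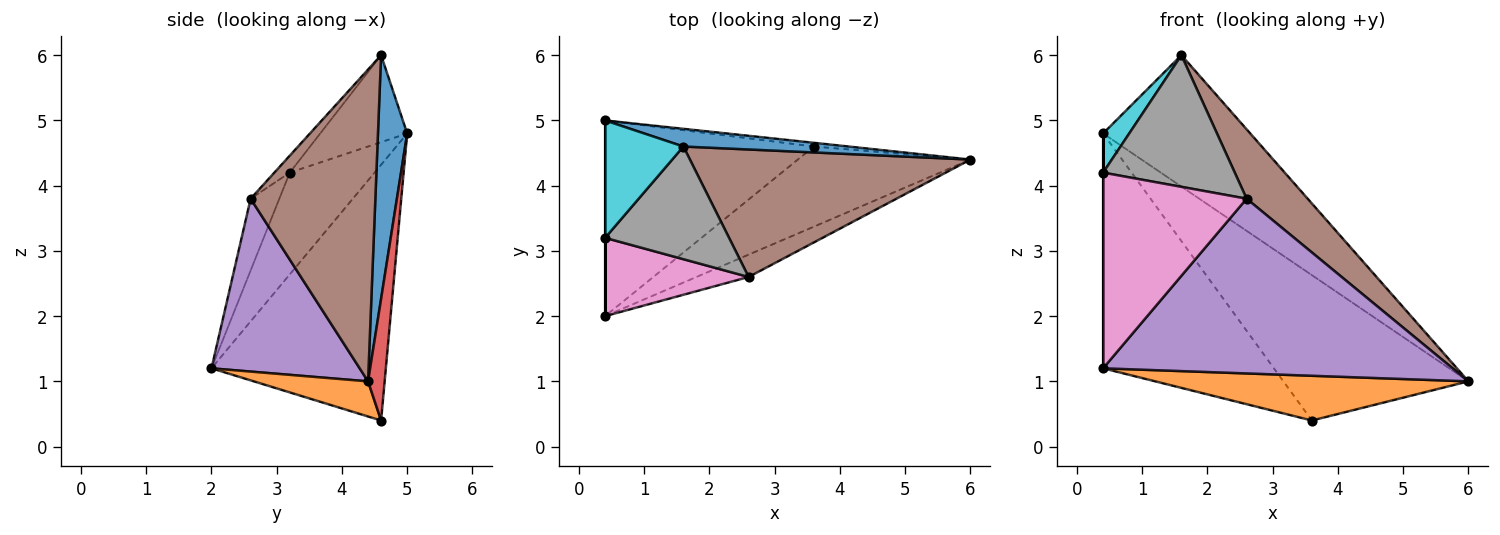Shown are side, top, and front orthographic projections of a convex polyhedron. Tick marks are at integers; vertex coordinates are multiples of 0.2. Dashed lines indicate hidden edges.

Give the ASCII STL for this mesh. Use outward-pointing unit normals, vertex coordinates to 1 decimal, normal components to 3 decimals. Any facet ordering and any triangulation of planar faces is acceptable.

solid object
 facet normal 0.193 0.972 0.131
  outer loop
   vertex 1.6 4.6 6.0
   vertex 6.0 4.4 1.0
   vertex 0.4 5.0 4.8
  endloop
 endfacet
 facet normal 0.175 -0.480 -0.860
  outer loop
   vertex 3.6 4.6 0.4
   vertex 6.0 4.4 1.0
   vertex 0.4 2.0 1.2
  endloop
 endfacet
 facet normal -0.617 0.605 -0.504
  outer loop
   vertex 3.6 4.6 0.4
   vertex 0.4 2.0 1.2
   vertex 0.4 5.0 4.8
  endloop
 endfacet
 facet normal 0.089 0.996 -0.026
  outer loop
   vertex 3.6 4.6 0.4
   vertex 0.4 5.0 4.8
   vertex 6.0 4.4 1.0
  endloop
 endfacet
 facet normal 0.388 -0.914 -0.117
  outer loop
   vertex 2.6 2.6 3.8
   vertex 0.4 2.0 1.2
   vertex 6.0 4.4 1.0
  endloop
 endfacet
 facet normal 0.699 -0.342 0.628
  outer loop
   vertex 2.6 2.6 3.8
   vertex 6.0 4.4 1.0
   vertex 1.6 4.6 6.0
  endloop
 endfacet
 facet normal -0.183 -0.913 0.365
  outer loop
   vertex 0.4 3.2 4.2
   vertex 0.4 2.0 1.2
   vertex 2.6 2.6 3.8
  endloop
 endfacet
 facet normal -0.089 -0.757 0.648
  outer loop
   vertex 0.4 3.2 4.2
   vertex 2.6 2.6 3.8
   vertex 1.6 4.6 6.0
  endloop
 endfacet
 facet normal -1.000 0.000 0.000
  outer loop
   vertex 0.4 3.2 4.2
   vertex 0.4 5.0 4.8
   vertex 0.4 2.0 1.2
  endloop
 endfacet
 facet normal -0.725 -0.218 0.653
  outer loop
   vertex 0.4 3.2 4.2
   vertex 1.6 4.6 6.0
   vertex 0.4 5.0 4.8
  endloop
 endfacet
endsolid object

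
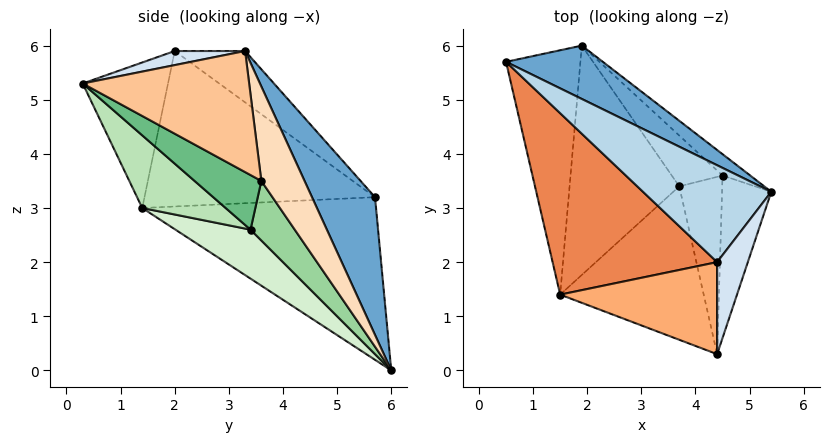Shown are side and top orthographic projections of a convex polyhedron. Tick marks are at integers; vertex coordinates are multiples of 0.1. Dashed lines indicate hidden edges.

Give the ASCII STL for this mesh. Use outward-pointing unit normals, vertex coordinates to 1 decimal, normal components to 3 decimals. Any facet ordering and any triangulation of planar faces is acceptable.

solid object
 facet normal 0.324 0.918 0.228
  outer loop
   vertex 1.9 6.0 0.0
   vertex 0.5 5.7 3.2
   vertex 5.4 3.3 5.9
  endloop
 endfacet
 facet normal -0.893 -0.189 -0.408
  outer loop
   vertex 1.5 1.4 3.0
   vertex 0.5 5.7 3.2
   vertex 1.9 6.0 0.0
  endloop
 endfacet
 facet normal -0.357 0.275 0.893
  outer loop
   vertex 4.4 2.0 5.9
   vertex 5.4 3.3 5.9
   vertex 0.5 5.7 3.2
  endloop
 endfacet
 facet normal 0.397 -0.305 0.865
  outer loop
   vertex 4.4 2.0 5.9
   vertex 4.4 0.3 5.3
   vertex 5.4 3.3 5.9
  endloop
 endfacet
 facet normal -0.674 -0.190 0.714
  outer loop
   vertex 4.4 2.0 5.9
   vertex 0.5 5.7 3.2
   vertex 1.5 1.4 3.0
  endloop
 endfacet
 facet normal -0.658 -0.251 0.710
  outer loop
   vertex 4.4 2.0 5.9
   vertex 1.5 1.4 3.0
   vertex 4.4 0.3 5.3
  endloop
 endfacet
 facet normal 0.902 -0.227 -0.367
  outer loop
   vertex 4.5 3.6 3.5
   vertex 5.4 3.3 5.9
   vertex 4.4 0.3 5.3
  endloop
 endfacet
 facet normal 0.812 0.533 -0.238
  outer loop
   vertex 4.5 3.6 3.5
   vertex 1.9 6.0 0.0
   vertex 5.4 3.3 5.9
  endloop
 endfacet
 facet normal 0.739 -0.340 -0.582
  outer loop
   vertex 3.7 3.4 2.6
   vertex 4.5 3.6 3.5
   vertex 4.4 0.3 5.3
  endloop
 endfacet
 facet normal 0.755 -0.121 -0.644
  outer loop
   vertex 3.7 3.4 2.6
   vertex 1.9 6.0 0.0
   vertex 4.5 3.6 3.5
  endloop
 endfacet
 facet normal 0.374 -0.560 -0.739
  outer loop
   vertex 3.7 3.4 2.6
   vertex 4.4 0.3 5.3
   vertex 1.5 1.4 3.0
  endloop
 endfacet
 facet normal 0.345 -0.534 -0.772
  outer loop
   vertex 3.7 3.4 2.6
   vertex 1.5 1.4 3.0
   vertex 1.9 6.0 0.0
  endloop
 endfacet
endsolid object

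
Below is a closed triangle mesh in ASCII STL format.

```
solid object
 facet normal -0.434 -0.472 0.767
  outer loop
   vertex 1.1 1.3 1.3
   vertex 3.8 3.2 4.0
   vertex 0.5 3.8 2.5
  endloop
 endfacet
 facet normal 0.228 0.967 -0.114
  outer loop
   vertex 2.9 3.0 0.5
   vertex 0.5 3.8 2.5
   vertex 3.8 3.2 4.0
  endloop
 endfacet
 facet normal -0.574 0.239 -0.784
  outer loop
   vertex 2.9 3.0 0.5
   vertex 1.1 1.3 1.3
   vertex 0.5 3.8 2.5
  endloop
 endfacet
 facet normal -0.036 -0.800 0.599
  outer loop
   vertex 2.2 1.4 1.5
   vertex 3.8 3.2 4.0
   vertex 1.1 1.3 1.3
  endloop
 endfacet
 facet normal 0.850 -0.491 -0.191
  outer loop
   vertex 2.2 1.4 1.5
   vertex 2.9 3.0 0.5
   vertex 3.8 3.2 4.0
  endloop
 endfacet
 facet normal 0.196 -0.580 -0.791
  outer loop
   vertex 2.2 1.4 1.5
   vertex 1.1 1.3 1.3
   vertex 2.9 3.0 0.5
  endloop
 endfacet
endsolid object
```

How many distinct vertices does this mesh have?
5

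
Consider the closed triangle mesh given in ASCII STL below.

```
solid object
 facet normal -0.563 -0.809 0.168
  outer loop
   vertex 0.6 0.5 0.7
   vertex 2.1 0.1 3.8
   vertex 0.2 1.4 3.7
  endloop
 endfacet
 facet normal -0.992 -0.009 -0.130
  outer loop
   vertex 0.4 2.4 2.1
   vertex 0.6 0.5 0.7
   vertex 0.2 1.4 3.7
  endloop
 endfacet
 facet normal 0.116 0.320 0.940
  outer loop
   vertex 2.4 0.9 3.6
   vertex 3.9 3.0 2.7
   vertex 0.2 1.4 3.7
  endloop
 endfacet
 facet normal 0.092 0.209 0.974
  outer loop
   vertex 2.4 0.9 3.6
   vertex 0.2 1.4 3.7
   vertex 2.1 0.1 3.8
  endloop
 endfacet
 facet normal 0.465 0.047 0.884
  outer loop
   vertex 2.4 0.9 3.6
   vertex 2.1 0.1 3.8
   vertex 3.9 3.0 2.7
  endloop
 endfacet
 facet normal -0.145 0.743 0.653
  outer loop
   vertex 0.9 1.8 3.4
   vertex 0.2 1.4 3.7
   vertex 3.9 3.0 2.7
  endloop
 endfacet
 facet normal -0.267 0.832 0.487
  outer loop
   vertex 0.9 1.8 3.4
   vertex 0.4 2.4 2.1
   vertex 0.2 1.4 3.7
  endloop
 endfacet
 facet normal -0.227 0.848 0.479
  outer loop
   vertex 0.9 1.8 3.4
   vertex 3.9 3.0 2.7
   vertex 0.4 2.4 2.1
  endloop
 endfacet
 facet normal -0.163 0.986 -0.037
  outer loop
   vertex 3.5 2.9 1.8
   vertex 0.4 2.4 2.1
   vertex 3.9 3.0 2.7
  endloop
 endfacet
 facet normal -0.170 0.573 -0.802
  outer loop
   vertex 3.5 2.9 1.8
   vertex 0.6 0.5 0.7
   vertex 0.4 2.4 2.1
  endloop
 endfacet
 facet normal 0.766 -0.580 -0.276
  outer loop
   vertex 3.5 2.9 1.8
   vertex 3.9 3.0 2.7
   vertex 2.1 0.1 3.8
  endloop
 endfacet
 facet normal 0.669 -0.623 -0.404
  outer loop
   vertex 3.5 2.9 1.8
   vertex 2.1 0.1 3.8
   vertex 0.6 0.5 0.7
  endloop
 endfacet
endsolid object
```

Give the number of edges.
18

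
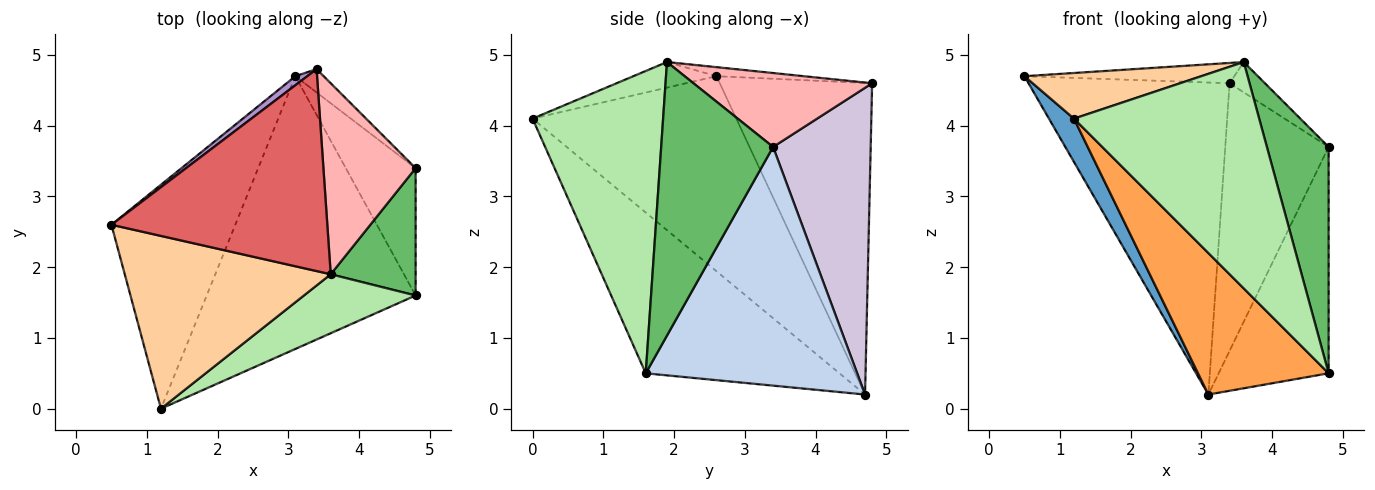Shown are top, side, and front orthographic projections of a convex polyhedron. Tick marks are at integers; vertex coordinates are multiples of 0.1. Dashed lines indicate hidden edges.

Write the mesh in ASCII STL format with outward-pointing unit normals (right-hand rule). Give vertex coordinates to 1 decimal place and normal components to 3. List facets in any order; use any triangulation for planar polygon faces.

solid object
 facet normal -0.840 -0.103 -0.533
  outer loop
   vertex 3.1 4.7 0.2
   vertex 1.2 0.0 4.1
   vertex 0.5 2.6 4.7
  endloop
 endfacet
 facet normal 0.859 0.447 -0.251
  outer loop
   vertex 4.8 1.6 0.5
   vertex 3.1 4.7 0.2
   vertex 4.8 3.4 3.7
  endloop
 endfacet
 facet normal -0.564 -0.380 -0.733
  outer loop
   vertex 4.8 1.6 0.5
   vertex 1.2 0.0 4.1
   vertex 3.1 4.7 0.2
  endloop
 endfacet
 facet normal -0.119 -0.254 0.960
  outer loop
   vertex 3.6 1.9 4.9
   vertex 0.5 2.6 4.7
   vertex 1.2 0.0 4.1
  endloop
 endfacet
 facet normal 0.845 -0.466 0.262
  outer loop
   vertex 3.6 1.9 4.9
   vertex 4.8 1.6 0.5
   vertex 4.8 3.4 3.7
  endloop
 endfacet
 facet normal 0.564 -0.799 0.208
  outer loop
   vertex 3.6 1.9 4.9
   vertex 1.2 0.0 4.1
   vertex 4.8 1.6 0.5
  endloop
 endfacet
 facet normal -0.042 0.100 0.994
  outer loop
   vertex 3.4 4.8 4.6
   vertex 0.5 2.6 4.7
   vertex 3.6 1.9 4.9
  endloop
 endfacet
 facet normal 0.621 0.123 0.774
  outer loop
   vertex 3.4 4.8 4.6
   vertex 3.6 1.9 4.9
   vertex 4.8 3.4 3.7
  endloop
 endfacet
 facet normal -0.604 0.797 0.023
  outer loop
   vertex 3.4 4.8 4.6
   vertex 3.1 4.7 0.2
   vertex 0.5 2.6 4.7
  endloop
 endfacet
 facet normal 0.685 0.726 -0.063
  outer loop
   vertex 3.4 4.8 4.6
   vertex 4.8 3.4 3.7
   vertex 3.1 4.7 0.2
  endloop
 endfacet
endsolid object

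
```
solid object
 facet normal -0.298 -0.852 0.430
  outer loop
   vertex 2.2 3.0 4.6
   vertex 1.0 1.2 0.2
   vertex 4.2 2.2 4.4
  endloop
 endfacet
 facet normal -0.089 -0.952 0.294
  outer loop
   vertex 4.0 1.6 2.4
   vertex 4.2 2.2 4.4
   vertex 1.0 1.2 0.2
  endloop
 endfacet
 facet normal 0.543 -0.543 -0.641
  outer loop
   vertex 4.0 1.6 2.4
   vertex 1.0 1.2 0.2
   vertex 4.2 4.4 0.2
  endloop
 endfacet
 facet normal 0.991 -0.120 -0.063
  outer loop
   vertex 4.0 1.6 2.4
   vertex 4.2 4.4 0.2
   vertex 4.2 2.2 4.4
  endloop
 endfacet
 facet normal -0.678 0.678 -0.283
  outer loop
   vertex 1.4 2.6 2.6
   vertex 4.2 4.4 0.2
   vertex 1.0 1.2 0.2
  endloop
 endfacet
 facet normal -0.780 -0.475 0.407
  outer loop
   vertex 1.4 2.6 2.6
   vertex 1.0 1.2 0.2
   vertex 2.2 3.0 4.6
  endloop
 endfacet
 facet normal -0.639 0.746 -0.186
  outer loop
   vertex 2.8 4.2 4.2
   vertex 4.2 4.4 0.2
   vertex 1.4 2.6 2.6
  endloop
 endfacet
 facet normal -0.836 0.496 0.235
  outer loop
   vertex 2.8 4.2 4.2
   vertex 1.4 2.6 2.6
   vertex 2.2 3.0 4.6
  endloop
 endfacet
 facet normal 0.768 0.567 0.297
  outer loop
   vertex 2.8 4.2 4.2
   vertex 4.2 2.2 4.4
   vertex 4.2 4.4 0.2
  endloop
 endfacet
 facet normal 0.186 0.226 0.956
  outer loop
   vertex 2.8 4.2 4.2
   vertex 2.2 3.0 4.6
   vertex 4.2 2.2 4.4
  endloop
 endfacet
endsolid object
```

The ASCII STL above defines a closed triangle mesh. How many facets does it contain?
10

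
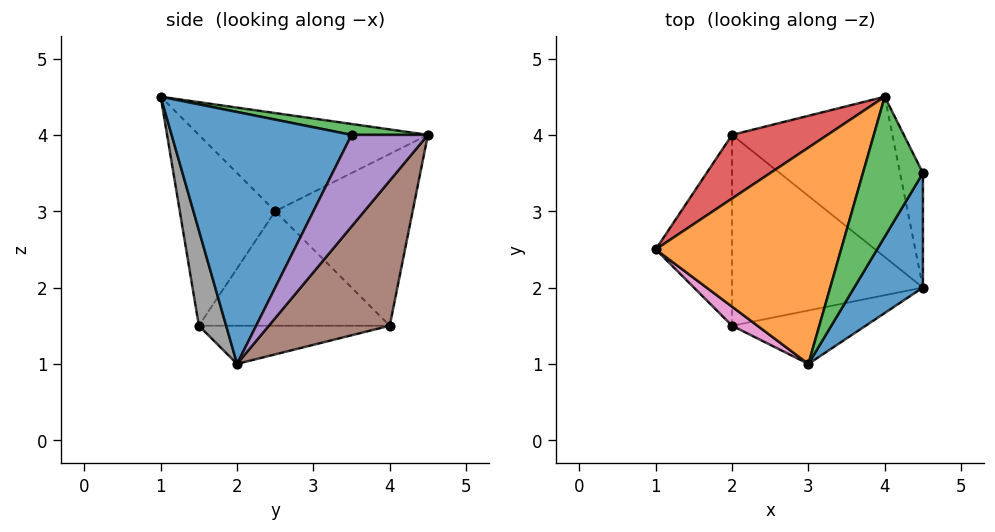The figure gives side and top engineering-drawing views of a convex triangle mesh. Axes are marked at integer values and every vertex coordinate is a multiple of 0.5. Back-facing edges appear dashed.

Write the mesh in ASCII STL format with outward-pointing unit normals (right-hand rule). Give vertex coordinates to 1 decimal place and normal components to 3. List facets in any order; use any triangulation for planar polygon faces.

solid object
 facet normal 0.854 -0.466 0.233
  outer loop
   vertex 4.5 2.0 1.0
   vertex 4.5 3.5 4.0
   vertex 3.0 1.0 4.5
  endloop
 endfacet
 facet normal -0.453 0.252 0.855
  outer loop
   vertex 4.0 4.5 4.0
   vertex 1.0 2.5 3.0
   vertex 3.0 1.0 4.5
  endloop
 endfacet
 facet normal 0.178 0.089 0.980
  outer loop
   vertex 4.0 4.5 4.0
   vertex 3.0 1.0 4.5
   vertex 4.5 3.5 4.0
  endloop
 endfacet
 facet normal -0.597 0.730 0.332
  outer loop
   vertex 4.0 4.5 4.0
   vertex 2.0 4.0 1.5
   vertex 1.0 2.5 3.0
  endloop
 endfacet
 facet normal 0.873 0.436 -0.218
  outer loop
   vertex 4.0 4.5 4.0
   vertex 4.5 3.5 4.0
   vertex 4.5 2.0 1.0
  endloop
 endfacet
 facet normal 0.469 0.715 -0.518
  outer loop
   vertex 4.0 4.5 4.0
   vertex 4.5 2.0 1.0
   vertex 2.0 4.0 1.5
  endloop
 endfacet
 facet normal -0.638 -0.765 0.085
  outer loop
   vertex 2.0 1.5 1.5
   vertex 3.0 1.0 4.5
   vertex 1.0 2.5 3.0
  endloop
 endfacet
 facet normal 0.151 -0.966 -0.211
  outer loop
   vertex 2.0 1.5 1.5
   vertex 4.5 2.0 1.0
   vertex 3.0 1.0 4.5
  endloop
 endfacet
 facet normal -0.832 0.000 -0.555
  outer loop
   vertex 2.0 1.5 1.5
   vertex 1.0 2.5 3.0
   vertex 2.0 4.0 1.5
  endloop
 endfacet
 facet normal -0.196 0.000 -0.981
  outer loop
   vertex 2.0 1.5 1.5
   vertex 2.0 4.0 1.5
   vertex 4.5 2.0 1.0
  endloop
 endfacet
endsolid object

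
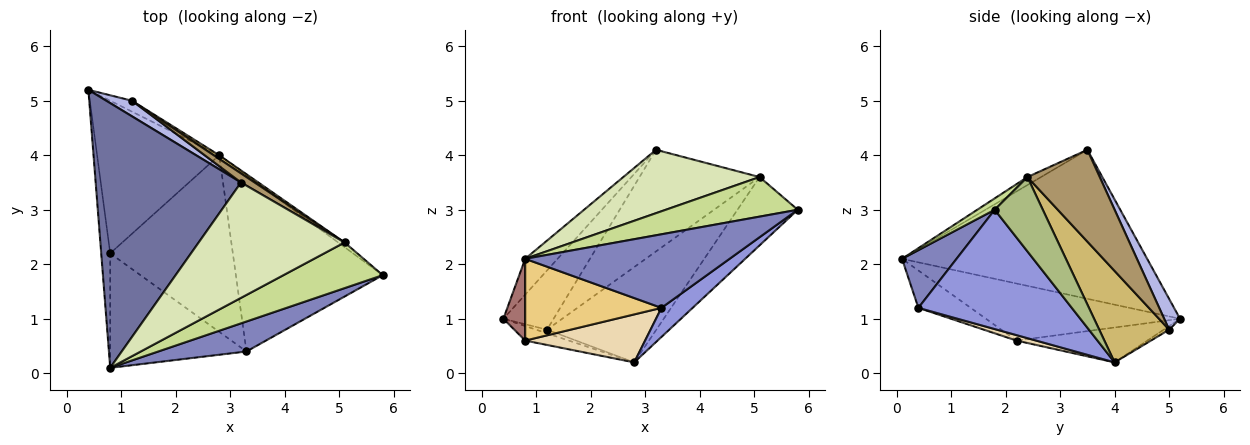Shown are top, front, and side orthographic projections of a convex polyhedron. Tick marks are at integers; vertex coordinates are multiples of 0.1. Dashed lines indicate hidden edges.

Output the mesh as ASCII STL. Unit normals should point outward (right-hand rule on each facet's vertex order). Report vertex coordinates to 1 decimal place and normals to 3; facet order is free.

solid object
 facet normal -0.713 0.094 0.695
  outer loop
   vertex 3.2 3.5 4.1
   vertex 0.4 5.2 1.0
   vertex 0.8 0.1 2.1
  endloop
 endfacet
 facet normal 0.240 -0.899 0.366
  outer loop
   vertex 3.3 0.4 1.2
   vertex 5.8 1.8 3.0
   vertex 0.8 0.1 2.1
  endloop
 endfacet
 facet normal 0.625 -0.127 -0.770
  outer loop
   vertex 3.3 0.4 1.2
   vertex 2.8 4.0 0.2
   vertex 5.8 1.8 3.0
  endloop
 endfacet
 facet normal 0.292 0.925 0.243
  outer loop
   vertex 1.2 5.0 0.8
   vertex 0.4 5.2 1.0
   vertex 3.2 3.5 4.1
  endloop
 endfacet
 facet normal -0.156 0.312 -0.937
  outer loop
   vertex 1.2 5.0 0.8
   vertex 2.8 4.0 0.2
   vertex 0.4 5.2 1.0
  endloop
 endfacet
 facet normal 0.623 0.781 -0.054
  outer loop
   vertex 5.1 2.4 3.6
   vertex 5.8 1.8 3.0
   vertex 2.8 4.0 0.2
  endloop
 endfacet
 facet normal 0.086 -0.652 0.753
  outer loop
   vertex 5.1 2.4 3.6
   vertex 0.8 0.1 2.1
   vertex 5.8 1.8 3.0
  endloop
 endfacet
 facet normal -0.048 -0.481 0.875
  outer loop
   vertex 5.1 2.4 3.6
   vertex 3.2 3.5 4.1
   vertex 0.8 0.1 2.1
  endloop
 endfacet
 facet normal 0.515 0.854 0.076
  outer loop
   vertex 5.1 2.4 3.6
   vertex 1.2 5.0 0.8
   vertex 3.2 3.5 4.1
  endloop
 endfacet
 facet normal 0.538 0.842 0.032
  outer loop
   vertex 5.1 2.4 3.6
   vertex 2.8 4.0 0.2
   vertex 1.2 5.0 0.8
  endloop
 endfacet
 facet normal -0.218 -0.567 -0.794
  outer loop
   vertex 0.8 2.2 0.6
   vertex 3.3 0.4 1.2
   vertex 0.8 0.1 2.1
  endloop
 endfacet
 facet normal 0.043 -0.262 -0.964
  outer loop
   vertex 0.8 2.2 0.6
   vertex 2.8 4.0 0.2
   vertex 3.3 0.4 1.2
  endloop
 endfacet
 facet normal -0.982 -0.110 -0.154
  outer loop
   vertex 0.8 2.2 0.6
   vertex 0.8 0.1 2.1
   vertex 0.4 5.2 1.0
  endloop
 endfacet
 facet normal -0.274 0.091 -0.958
  outer loop
   vertex 0.8 2.2 0.6
   vertex 0.4 5.2 1.0
   vertex 2.8 4.0 0.2
  endloop
 endfacet
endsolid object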